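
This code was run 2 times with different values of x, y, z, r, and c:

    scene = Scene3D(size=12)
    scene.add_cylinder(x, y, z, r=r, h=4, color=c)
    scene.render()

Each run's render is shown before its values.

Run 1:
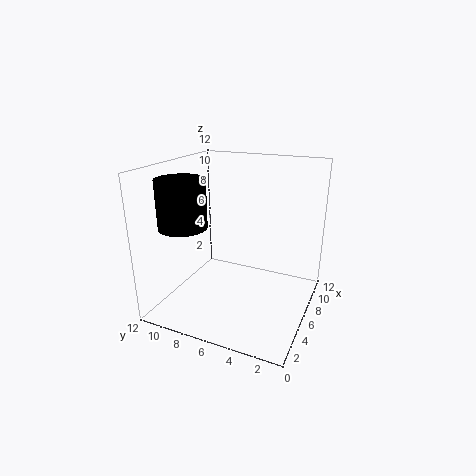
x = 4; y = 10; z = 7; r = 2; c = 'black'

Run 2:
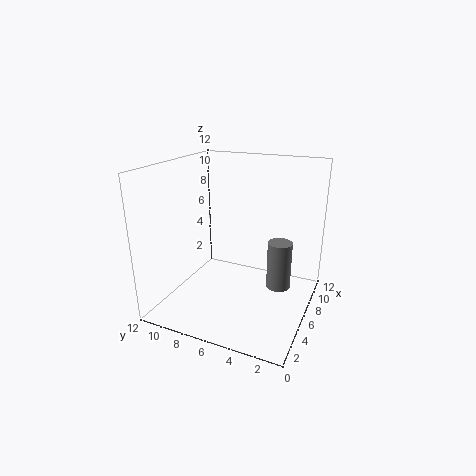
x = 6.5; y = 2.5; z = 2; r = 1; c = 'gray'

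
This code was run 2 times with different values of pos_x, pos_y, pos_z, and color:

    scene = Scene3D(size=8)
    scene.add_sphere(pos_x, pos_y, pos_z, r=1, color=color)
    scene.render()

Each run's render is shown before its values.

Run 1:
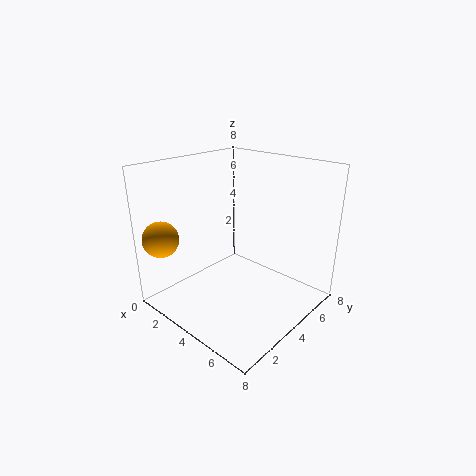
pos_x = 1; pos_y = 1; pos_z = 4; color = 'orange'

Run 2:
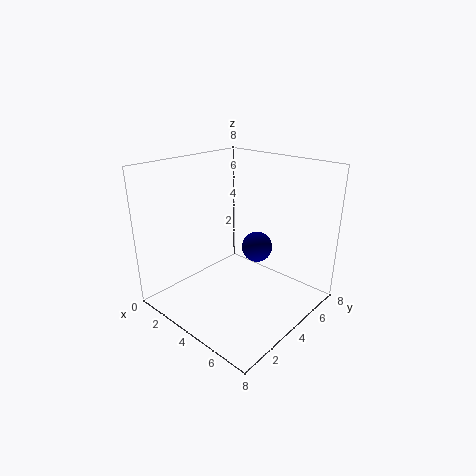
pos_x = 3; pos_y = 7; pos_z = 2; color = 'navy'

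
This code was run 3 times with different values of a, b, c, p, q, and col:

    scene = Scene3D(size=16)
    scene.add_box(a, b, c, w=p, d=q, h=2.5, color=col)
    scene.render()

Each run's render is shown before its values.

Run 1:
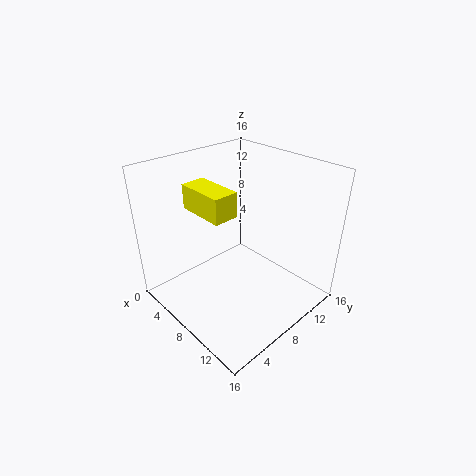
a = 5.5, b = 3, c = 12.5, p = 5, q = 2.5, col = 'yellow'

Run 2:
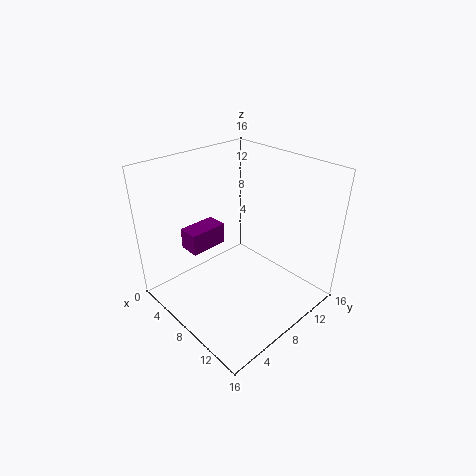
a = 2, b = 4.5, c = 5.5, p = 2.5, q = 4.5, col = 'purple'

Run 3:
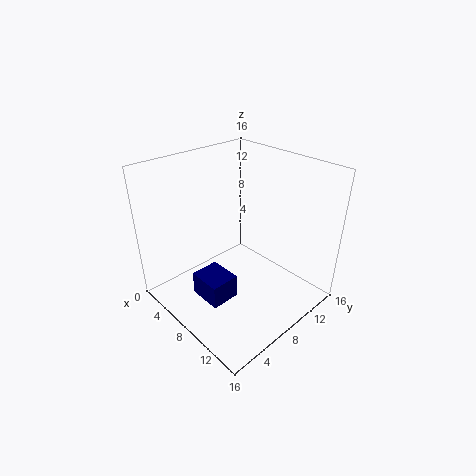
a = 7.5, b = 2, c = 3.5, p = 3.5, q = 3, col = 'navy'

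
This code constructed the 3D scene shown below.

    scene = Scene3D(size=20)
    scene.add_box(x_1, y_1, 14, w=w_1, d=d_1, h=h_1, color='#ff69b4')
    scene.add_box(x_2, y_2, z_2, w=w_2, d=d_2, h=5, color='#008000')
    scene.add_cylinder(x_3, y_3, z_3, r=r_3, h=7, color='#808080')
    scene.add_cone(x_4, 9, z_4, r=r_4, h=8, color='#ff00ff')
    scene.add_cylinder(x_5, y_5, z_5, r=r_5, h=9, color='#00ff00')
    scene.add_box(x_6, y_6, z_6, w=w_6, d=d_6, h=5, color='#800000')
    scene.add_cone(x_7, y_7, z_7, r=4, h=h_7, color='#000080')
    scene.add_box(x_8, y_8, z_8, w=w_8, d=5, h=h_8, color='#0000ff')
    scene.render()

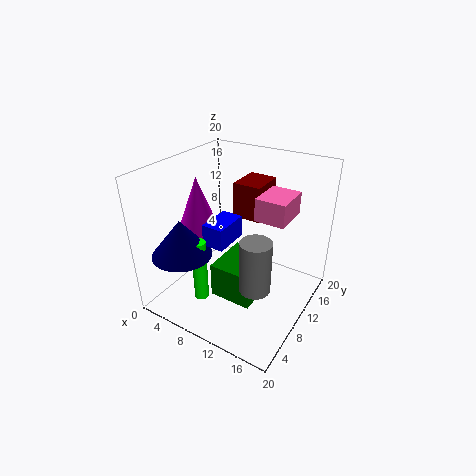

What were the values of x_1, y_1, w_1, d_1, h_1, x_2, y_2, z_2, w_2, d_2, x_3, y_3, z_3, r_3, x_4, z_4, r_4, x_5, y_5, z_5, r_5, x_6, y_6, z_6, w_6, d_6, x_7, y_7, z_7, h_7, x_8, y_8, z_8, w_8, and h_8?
x_1 = 13, y_1 = 9, w_1 = 4, d_1 = 5, h_1 = 3, x_2 = 8, y_2 = 6, z_2 = 2, w_2 = 6, d_2 = 7, x_3 = 15, y_3 = 6, z_3 = 6, r_3 = 2, x_4 = 4, z_4 = 10, r_4 = 3, x_5 = 7, y_5 = 5, z_5 = 2, r_5 = 1, x_6 = 8, y_6 = 12, z_6 = 12, w_6 = 4, d_6 = 5, x_7 = 5, y_7 = 4, z_7 = 9, h_7 = 5, x_8 = 7, y_8 = 6, z_8 = 10, w_8 = 3, h_8 = 3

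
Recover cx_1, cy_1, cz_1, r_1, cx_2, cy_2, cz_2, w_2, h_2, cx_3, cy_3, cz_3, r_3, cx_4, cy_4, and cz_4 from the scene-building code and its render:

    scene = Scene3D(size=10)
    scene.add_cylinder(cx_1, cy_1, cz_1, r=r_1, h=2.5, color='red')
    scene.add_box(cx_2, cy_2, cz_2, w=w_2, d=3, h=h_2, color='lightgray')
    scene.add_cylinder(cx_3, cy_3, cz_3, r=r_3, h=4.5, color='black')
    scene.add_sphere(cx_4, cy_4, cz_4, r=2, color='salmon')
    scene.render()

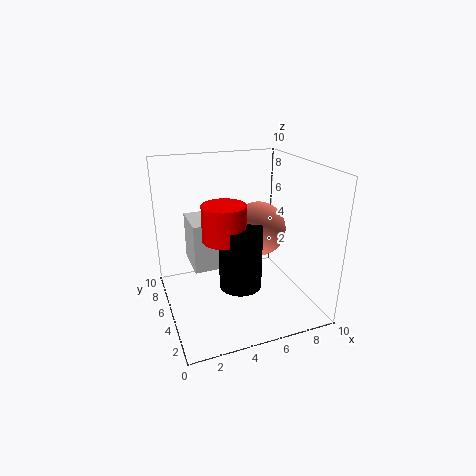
cx_1 = 4
cy_1 = 5
cz_1 = 5
r_1 = 1.5
cx_2 = 2
cy_2 = 5.5
cz_2 = 2.5
w_2 = 2.5
h_2 = 3.5
cx_3 = 5
cy_3 = 4.5
cz_3 = 1.5
r_3 = 1.5
cx_4 = 7
cy_4 = 6
cz_4 = 5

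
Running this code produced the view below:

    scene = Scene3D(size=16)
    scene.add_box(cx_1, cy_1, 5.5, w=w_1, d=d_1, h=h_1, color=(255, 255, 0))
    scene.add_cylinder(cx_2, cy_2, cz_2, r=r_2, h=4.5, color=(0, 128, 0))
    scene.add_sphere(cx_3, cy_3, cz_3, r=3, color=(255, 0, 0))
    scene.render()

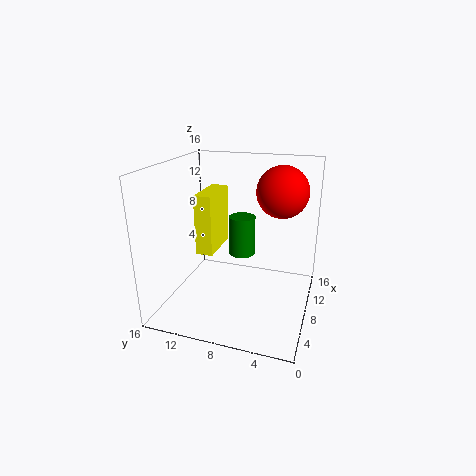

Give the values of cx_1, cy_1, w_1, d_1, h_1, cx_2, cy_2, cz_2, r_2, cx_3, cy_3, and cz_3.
cx_1 = 7.5; cy_1 = 11; w_1 = 5.5; d_1 = 2; h_1 = 7; cx_2 = 9.5; cy_2 = 8; cz_2 = 5.5; r_2 = 1.5; cx_3 = 12; cy_3 = 4; cz_3 = 12.5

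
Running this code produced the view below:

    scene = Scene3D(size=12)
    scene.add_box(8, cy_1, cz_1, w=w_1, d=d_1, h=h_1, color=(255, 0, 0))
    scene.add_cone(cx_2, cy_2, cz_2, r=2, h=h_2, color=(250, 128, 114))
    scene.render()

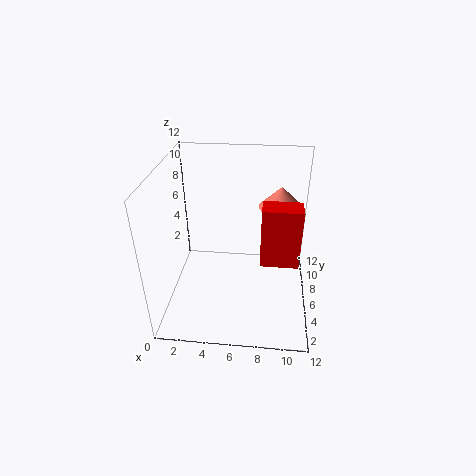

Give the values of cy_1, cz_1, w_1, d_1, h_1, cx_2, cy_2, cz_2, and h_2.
cy_1 = 0.5
cz_1 = 7.5
w_1 = 2.5
d_1 = 1.5
h_1 = 4
cx_2 = 9.5
cy_2 = 10
cz_2 = 7
h_2 = 2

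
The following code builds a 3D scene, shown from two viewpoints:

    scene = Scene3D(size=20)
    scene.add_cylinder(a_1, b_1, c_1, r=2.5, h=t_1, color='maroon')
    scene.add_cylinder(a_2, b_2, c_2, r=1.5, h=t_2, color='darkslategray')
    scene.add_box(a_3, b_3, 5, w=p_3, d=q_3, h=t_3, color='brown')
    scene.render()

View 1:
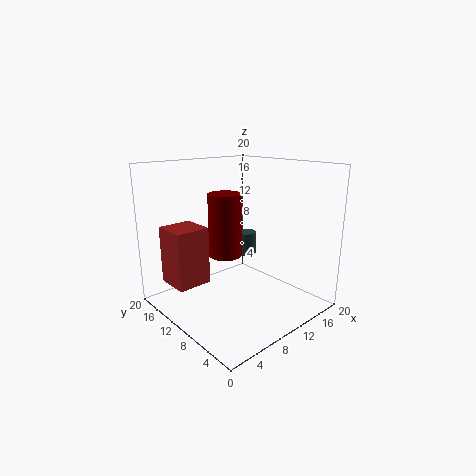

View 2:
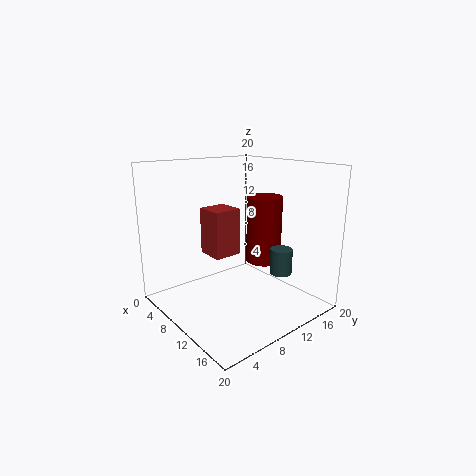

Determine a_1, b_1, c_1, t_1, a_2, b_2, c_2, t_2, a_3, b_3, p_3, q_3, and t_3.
a_1 = 11; b_1 = 14; c_1 = 6; t_1 = 9.5; a_2 = 15; b_2 = 13.5; c_2 = 5.5; t_2 = 3.5; a_3 = 0.5; b_3 = 10; p_3 = 4.5; q_3 = 4.5; t_3 = 7.5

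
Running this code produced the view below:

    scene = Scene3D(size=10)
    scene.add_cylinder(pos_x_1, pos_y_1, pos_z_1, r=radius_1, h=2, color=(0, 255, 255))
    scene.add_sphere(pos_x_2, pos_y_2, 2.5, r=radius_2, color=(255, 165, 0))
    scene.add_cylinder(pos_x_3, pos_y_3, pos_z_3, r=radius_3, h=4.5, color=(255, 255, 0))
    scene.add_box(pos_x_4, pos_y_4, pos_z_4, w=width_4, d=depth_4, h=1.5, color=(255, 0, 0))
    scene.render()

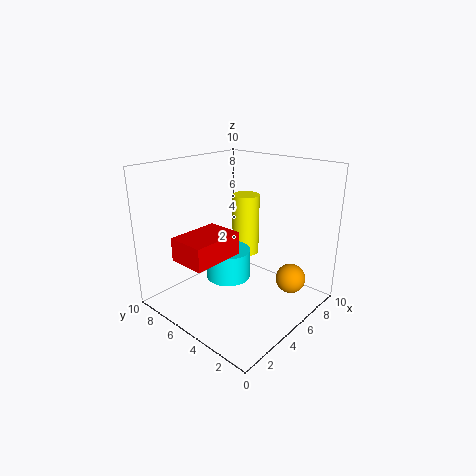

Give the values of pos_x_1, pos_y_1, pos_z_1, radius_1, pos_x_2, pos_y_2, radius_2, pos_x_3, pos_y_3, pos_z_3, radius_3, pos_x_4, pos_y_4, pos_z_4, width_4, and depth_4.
pos_x_1 = 4; pos_y_1 = 5; pos_z_1 = 2.5; radius_1 = 1.5; pos_x_2 = 6.5; pos_y_2 = 1.5; radius_2 = 1; pos_x_3 = 7; pos_y_3 = 6; pos_z_3 = 3; radius_3 = 1; pos_x_4 = 0.5; pos_y_4 = 4; pos_z_4 = 4.5; width_4 = 3.5; depth_4 = 2.5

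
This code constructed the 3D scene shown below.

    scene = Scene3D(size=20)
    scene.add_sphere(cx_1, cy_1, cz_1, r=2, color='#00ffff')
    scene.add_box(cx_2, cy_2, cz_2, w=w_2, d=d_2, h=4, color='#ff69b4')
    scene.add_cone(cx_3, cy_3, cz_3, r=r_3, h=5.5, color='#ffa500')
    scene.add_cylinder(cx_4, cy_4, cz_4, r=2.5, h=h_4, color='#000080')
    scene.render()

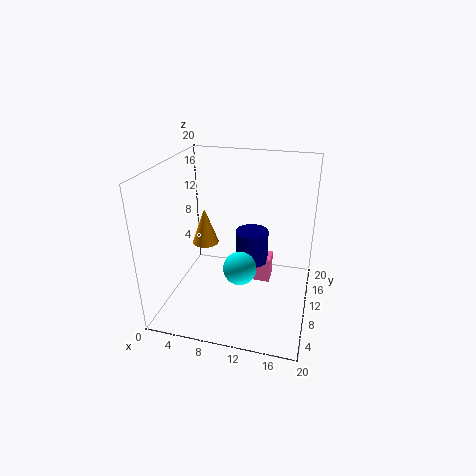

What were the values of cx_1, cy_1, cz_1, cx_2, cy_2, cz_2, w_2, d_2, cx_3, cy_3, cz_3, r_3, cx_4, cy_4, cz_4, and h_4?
cx_1 = 12
cy_1 = 3.5
cz_1 = 9.5
cx_2 = 10.5
cy_2 = 14
cz_2 = 0.5
w_2 = 3.5
d_2 = 3
cx_3 = 4
cy_3 = 13
cz_3 = 7
r_3 = 2
cx_4 = 11
cy_4 = 14.5
cz_4 = 4
h_4 = 5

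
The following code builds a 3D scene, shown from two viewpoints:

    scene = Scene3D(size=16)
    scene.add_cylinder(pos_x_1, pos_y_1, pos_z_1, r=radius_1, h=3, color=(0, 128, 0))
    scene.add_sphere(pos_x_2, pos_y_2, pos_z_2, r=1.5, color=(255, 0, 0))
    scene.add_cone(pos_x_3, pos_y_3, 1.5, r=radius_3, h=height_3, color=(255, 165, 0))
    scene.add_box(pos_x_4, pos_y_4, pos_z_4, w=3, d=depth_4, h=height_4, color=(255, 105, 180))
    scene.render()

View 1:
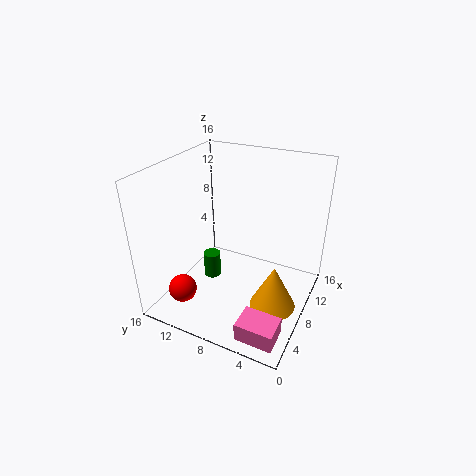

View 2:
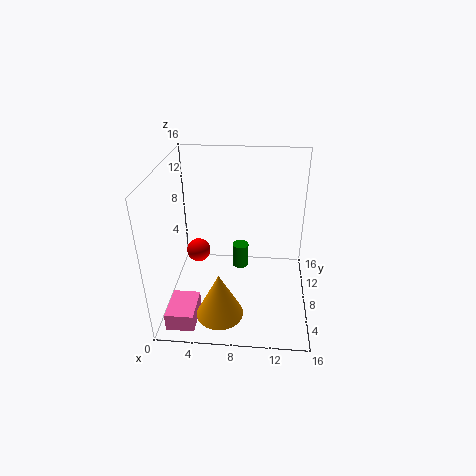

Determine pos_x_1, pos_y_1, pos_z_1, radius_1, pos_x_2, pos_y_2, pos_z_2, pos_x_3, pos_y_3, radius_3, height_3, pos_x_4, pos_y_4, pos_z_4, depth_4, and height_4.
pos_x_1 = 8; pos_y_1 = 11.5; pos_z_1 = 2; radius_1 = 1; pos_x_2 = 2.5; pos_y_2 = 12; pos_z_2 = 3.5; pos_x_3 = 6.5; pos_y_3 = 3; radius_3 = 2.5; height_3 = 5; pos_x_4 = 1; pos_y_4 = 1; pos_z_4 = 0.5; depth_4 = 4; height_4 = 2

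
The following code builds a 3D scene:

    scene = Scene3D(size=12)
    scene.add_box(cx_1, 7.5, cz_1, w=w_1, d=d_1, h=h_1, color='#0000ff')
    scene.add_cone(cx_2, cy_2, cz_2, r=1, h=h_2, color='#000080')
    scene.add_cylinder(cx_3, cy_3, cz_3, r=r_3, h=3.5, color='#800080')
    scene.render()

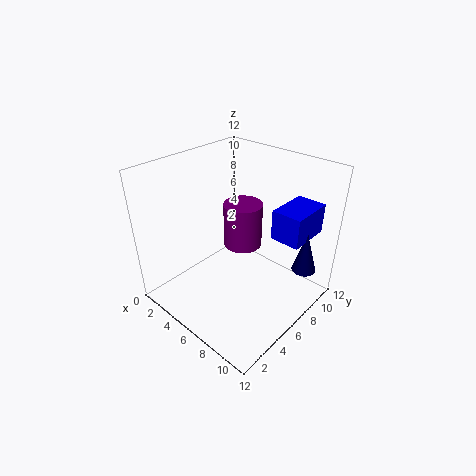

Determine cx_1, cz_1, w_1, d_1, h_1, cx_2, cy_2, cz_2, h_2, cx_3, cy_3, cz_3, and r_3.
cx_1 = 8.25; cz_1 = 6.25; w_1 = 2.5; d_1 = 3.75; h_1 = 2.5; cx_2 = 10.75; cy_2 = 9; cz_2 = 3.5; h_2 = 3.5; cx_3 = 6.75; cy_3 = 5.75; cz_3 = 6; r_3 = 1.5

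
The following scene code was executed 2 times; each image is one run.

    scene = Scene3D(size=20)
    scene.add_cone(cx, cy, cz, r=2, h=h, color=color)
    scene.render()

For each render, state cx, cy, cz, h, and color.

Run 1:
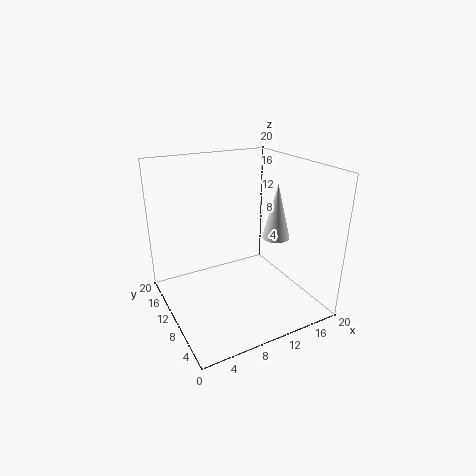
cx = 16
cy = 9.5
cz = 9
h = 8
color = 'lightgray'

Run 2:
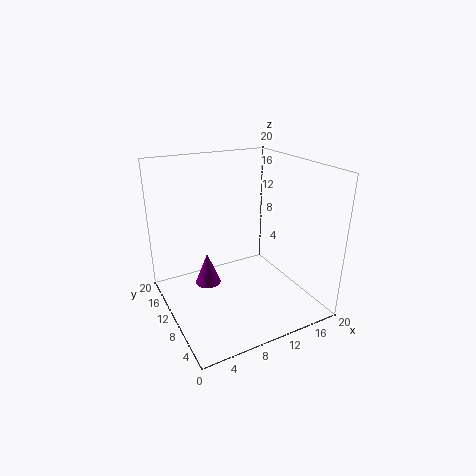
cx = 7.5
cy = 15.5
cz = 0.5
h = 5
color = 'purple'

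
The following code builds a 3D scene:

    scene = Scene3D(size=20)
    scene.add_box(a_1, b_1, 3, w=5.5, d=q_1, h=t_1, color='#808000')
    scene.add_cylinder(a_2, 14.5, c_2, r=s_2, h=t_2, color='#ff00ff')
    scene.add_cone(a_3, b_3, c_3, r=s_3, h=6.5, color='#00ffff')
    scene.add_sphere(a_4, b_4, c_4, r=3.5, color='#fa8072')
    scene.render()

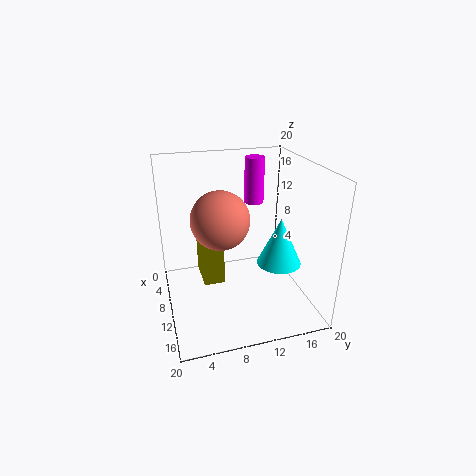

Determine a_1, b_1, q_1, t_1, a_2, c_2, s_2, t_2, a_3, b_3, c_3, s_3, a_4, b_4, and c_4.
a_1 = 4.5; b_1 = 5; q_1 = 3; t_1 = 8.5; a_2 = 3.5; c_2 = 12.5; s_2 = 1.5; t_2 = 7; a_3 = 13; b_3 = 15; c_3 = 7; s_3 = 3; a_4 = 14.5; b_4 = 6.5; c_4 = 15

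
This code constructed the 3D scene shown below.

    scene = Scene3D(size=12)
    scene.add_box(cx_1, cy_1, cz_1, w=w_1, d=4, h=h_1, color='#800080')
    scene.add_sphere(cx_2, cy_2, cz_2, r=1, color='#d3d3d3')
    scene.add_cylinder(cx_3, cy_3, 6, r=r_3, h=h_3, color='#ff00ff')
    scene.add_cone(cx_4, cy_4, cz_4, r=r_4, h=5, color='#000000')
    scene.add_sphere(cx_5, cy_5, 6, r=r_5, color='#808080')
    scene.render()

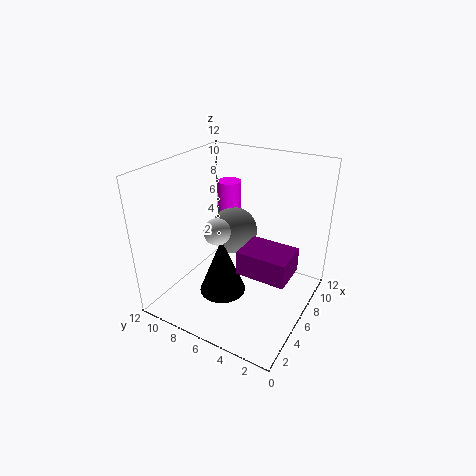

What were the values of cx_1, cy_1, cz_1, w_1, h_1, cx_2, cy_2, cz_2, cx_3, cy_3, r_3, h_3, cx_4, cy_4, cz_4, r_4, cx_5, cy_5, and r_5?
cx_1 = 4; cy_1 = 1; cz_1 = 4; w_1 = 3; h_1 = 2; cx_2 = 3; cy_2 = 6; cz_2 = 8; cx_3 = 8; cy_3 = 8; r_3 = 1; h_3 = 4; cx_4 = 5; cy_4 = 7; cz_4 = 1; r_4 = 2; cx_5 = 7; cy_5 = 7; r_5 = 2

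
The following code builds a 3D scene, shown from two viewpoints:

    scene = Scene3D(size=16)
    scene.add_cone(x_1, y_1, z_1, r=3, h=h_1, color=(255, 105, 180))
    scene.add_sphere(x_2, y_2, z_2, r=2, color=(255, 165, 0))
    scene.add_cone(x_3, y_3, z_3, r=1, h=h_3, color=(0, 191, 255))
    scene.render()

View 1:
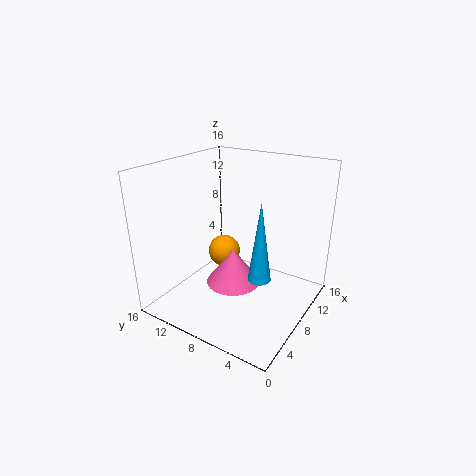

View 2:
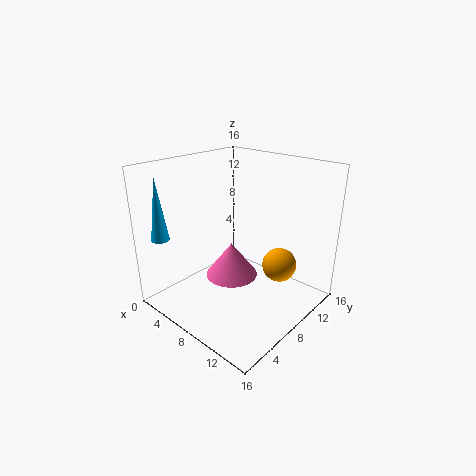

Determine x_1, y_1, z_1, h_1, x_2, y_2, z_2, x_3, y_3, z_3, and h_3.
x_1 = 7; y_1 = 8; z_1 = 3; h_1 = 4; x_2 = 11; y_2 = 12; z_2 = 4; x_3 = 2; y_3 = 2; z_3 = 8; h_3 = 7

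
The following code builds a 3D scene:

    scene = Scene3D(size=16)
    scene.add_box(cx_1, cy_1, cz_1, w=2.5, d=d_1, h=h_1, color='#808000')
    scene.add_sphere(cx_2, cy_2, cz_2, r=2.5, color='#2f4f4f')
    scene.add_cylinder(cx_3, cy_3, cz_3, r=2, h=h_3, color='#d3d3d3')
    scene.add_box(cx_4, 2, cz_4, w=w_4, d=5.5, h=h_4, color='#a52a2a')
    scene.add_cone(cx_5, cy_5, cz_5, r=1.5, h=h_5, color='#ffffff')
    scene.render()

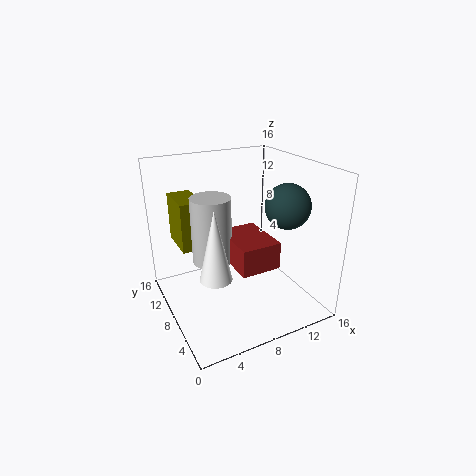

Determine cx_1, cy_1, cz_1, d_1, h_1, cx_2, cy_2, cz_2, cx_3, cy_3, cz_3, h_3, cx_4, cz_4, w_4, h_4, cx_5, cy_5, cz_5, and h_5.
cx_1 = 1.75; cy_1 = 8.25; cz_1 = 7.5; d_1 = 4.5; h_1 = 5.25; cx_2 = 13; cy_2 = 6; cz_2 = 11.5; cx_3 = 4.25; cy_3 = 6.5; cz_3 = 7; h_3 = 6.75; cx_4 = 5.5; cz_4 = 7; w_4 = 4; h_4 = 2.75; cx_5 = 3; cy_5 = 2.75; cz_5 = 7.25; h_5 = 6.75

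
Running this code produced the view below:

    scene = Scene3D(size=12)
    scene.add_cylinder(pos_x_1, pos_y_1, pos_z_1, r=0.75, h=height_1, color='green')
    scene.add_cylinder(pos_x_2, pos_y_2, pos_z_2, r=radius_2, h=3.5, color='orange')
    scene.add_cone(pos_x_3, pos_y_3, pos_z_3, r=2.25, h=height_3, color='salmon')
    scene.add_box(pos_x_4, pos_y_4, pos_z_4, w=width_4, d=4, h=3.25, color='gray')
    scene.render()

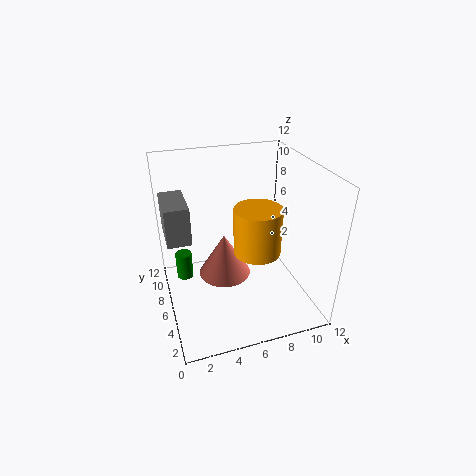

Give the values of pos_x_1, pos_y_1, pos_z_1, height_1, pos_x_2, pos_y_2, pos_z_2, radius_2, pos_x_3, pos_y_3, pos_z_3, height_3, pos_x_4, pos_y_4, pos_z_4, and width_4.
pos_x_1 = 1.75, pos_y_1 = 9.25, pos_z_1 = 0.75, height_1 = 2.5, pos_x_2 = 6.5, pos_y_2 = 3, pos_z_2 = 6.5, radius_2 = 1.75, pos_x_3 = 5, pos_y_3 = 6.75, pos_z_3 = 2.25, height_3 = 3.75, pos_x_4 = 0.25, pos_y_4 = 6.5, pos_z_4 = 5.75, width_4 = 2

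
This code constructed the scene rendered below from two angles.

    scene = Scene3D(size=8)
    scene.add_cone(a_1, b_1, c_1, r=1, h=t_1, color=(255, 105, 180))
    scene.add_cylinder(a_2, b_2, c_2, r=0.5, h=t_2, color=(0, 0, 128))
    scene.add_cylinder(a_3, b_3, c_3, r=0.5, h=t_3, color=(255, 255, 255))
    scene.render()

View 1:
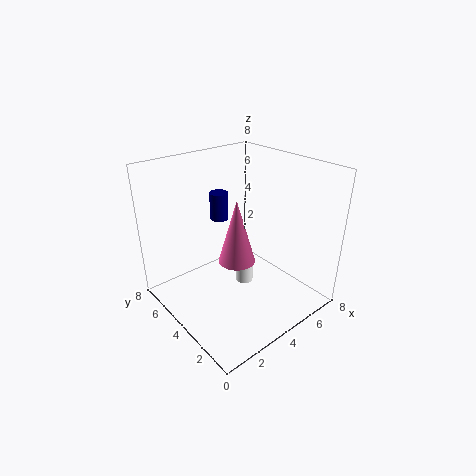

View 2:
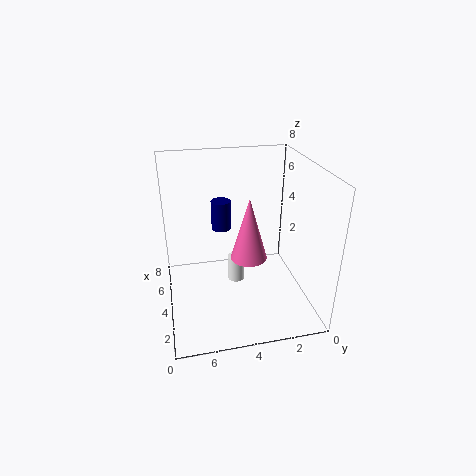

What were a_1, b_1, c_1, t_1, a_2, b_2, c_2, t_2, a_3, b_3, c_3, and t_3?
a_1 = 3.5; b_1 = 3.5; c_1 = 3; t_1 = 3.5; a_2 = 3.5; b_2 = 5; c_2 = 5; t_2 = 1.5; a_3 = 4.5; b_3 = 4; c_3 = 1; t_3 = 1.5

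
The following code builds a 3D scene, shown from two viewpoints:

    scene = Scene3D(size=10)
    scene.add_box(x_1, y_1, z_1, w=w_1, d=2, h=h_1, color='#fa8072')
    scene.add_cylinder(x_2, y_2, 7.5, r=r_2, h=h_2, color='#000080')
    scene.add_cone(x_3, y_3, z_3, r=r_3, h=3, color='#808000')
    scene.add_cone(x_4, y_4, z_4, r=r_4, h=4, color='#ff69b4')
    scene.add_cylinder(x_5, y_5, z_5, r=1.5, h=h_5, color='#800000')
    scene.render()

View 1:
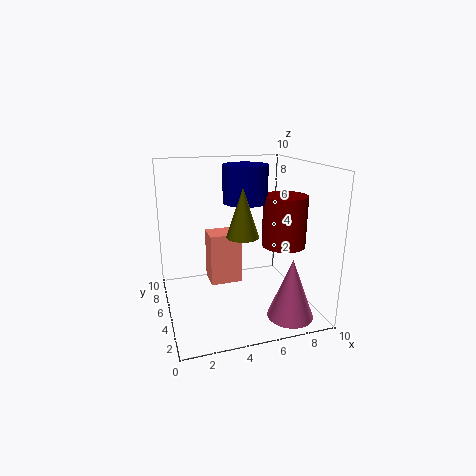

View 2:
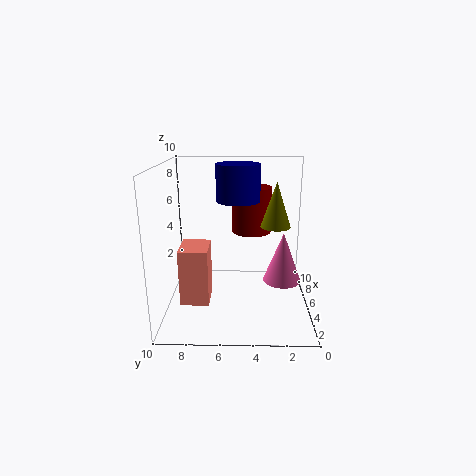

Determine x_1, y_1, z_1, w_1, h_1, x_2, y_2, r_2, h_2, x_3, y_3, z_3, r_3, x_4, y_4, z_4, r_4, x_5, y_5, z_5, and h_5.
x_1 = 3.5, y_1 = 7, z_1 = 0.5, w_1 = 2.5, h_1 = 4, x_2 = 5.5, y_2 = 5, r_2 = 1.5, h_2 = 2.5, x_3 = 4.5, y_3 = 2.5, z_3 = 6, r_3 = 1, x_4 = 7.5, y_4 = 1.5, z_4 = 0.5, r_4 = 1.5, x_5 = 8, y_5 = 4, z_5 = 4.5, h_5 = 3.5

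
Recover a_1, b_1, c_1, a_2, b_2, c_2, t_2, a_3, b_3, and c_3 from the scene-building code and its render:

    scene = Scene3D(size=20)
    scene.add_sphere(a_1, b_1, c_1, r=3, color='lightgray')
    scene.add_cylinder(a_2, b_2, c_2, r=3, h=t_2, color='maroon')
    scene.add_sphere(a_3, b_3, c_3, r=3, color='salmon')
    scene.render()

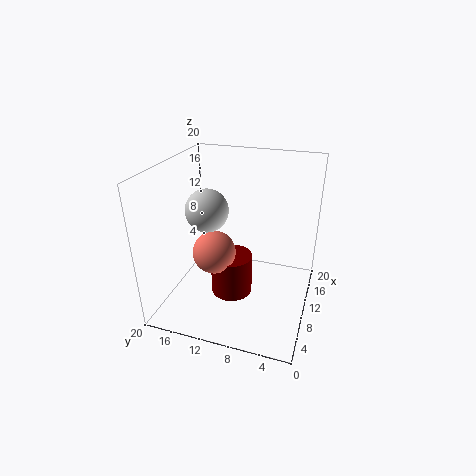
a_1 = 10
b_1 = 14.5
c_1 = 13.5
a_2 = 10
b_2 = 11
c_2 = 1
t_2 = 6
a_3 = 8.5
b_3 = 13
c_3 = 8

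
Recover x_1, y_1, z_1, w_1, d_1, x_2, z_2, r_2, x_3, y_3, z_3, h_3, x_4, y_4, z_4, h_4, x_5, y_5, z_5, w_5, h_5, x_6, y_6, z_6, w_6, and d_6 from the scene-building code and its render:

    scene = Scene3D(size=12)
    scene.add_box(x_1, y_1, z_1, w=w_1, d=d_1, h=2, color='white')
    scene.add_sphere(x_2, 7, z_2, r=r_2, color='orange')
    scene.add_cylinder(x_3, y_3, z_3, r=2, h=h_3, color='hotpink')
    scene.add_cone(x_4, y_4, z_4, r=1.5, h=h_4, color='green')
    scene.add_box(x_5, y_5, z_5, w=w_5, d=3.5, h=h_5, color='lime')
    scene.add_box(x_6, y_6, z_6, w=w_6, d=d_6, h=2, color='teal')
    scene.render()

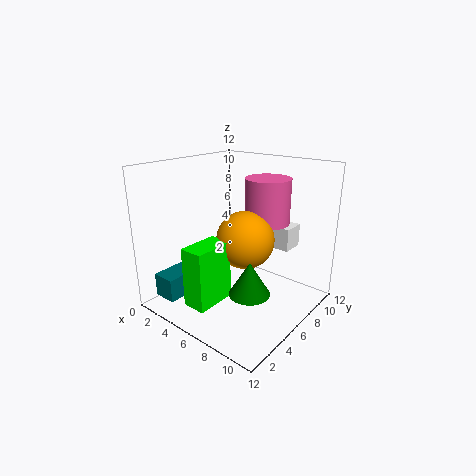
x_1 = 5.5, y_1 = 9, z_1 = 4.5, w_1 = 3.5, d_1 = 2, x_2 = 6, z_2 = 5.5, r_2 = 2.5, x_3 = 6.5, y_3 = 9.5, z_3 = 6.5, h_3 = 4, x_4 = 9.5, y_4 = 3, z_4 = 3.5, h_4 = 2.5, x_5 = 4, y_5 = 1.5, z_5 = 1, w_5 = 2, h_5 = 5, x_6 = 1, y_6 = 1, z_6 = 1, w_6 = 2, d_6 = 3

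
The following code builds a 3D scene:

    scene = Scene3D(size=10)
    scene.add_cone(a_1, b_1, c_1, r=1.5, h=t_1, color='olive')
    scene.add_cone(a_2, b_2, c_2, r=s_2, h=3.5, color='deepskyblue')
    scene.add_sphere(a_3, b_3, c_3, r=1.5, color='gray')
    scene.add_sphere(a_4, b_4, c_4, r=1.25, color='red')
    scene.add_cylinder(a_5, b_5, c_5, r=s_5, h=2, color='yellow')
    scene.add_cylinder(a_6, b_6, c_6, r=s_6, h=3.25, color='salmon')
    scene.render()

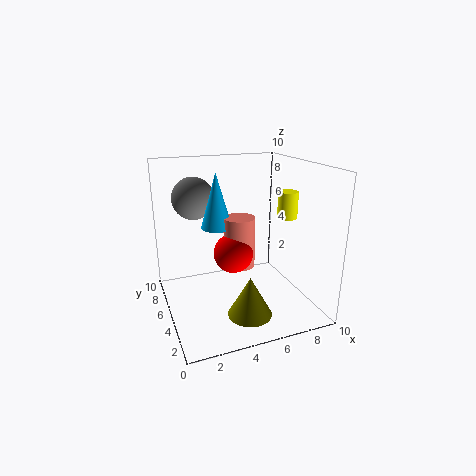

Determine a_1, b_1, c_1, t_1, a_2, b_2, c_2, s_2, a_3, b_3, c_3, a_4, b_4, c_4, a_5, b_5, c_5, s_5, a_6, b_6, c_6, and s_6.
a_1 = 5
b_1 = 2.75
c_1 = 0.25
t_1 = 2.75
a_2 = 3.25
b_2 = 4.25
c_2 = 6.25
s_2 = 1
a_3 = 2.5
b_3 = 7.25
c_3 = 7.5
a_4 = 4
b_4 = 3.25
c_4 = 4.75
a_5 = 9.25
b_5 = 5.75
c_5 = 5.75
s_5 = 0.75
a_6 = 4.5
b_6 = 3.5
c_6 = 3.75
s_6 = 1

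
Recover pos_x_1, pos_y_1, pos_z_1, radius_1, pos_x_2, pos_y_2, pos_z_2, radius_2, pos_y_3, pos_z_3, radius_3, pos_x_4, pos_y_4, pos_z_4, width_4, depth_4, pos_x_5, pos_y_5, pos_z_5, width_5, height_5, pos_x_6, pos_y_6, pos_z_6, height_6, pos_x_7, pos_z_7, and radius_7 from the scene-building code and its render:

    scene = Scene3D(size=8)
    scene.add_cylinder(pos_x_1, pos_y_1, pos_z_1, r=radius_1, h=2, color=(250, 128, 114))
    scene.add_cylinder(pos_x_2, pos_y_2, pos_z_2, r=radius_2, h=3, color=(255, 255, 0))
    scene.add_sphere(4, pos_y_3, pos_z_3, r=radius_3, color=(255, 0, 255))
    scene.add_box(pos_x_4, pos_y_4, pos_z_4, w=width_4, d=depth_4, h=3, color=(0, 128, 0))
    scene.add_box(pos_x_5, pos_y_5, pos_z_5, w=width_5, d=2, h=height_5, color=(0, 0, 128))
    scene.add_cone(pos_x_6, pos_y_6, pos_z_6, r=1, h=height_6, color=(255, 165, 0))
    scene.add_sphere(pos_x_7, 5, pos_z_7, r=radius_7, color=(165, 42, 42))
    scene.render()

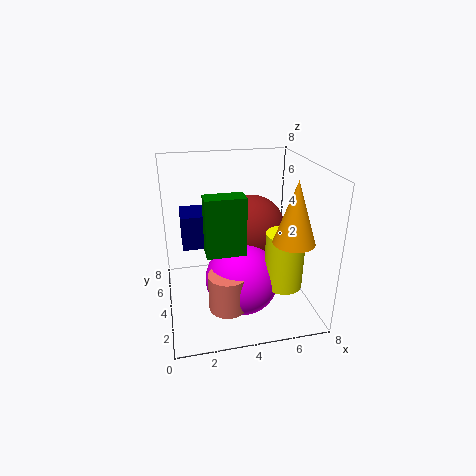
pos_x_1 = 3
pos_y_1 = 2
pos_z_1 = 1
radius_1 = 1
pos_x_2 = 6
pos_y_2 = 2
pos_z_2 = 2
radius_2 = 1
pos_y_3 = 3
pos_z_3 = 2
radius_3 = 2
pos_x_4 = 2
pos_y_4 = 2
pos_z_4 = 4
width_4 = 2
depth_4 = 1
pos_x_5 = 1
pos_y_5 = 5
pos_z_5 = 3
width_5 = 2
height_5 = 2
pos_x_6 = 6
pos_y_6 = 1
pos_z_6 = 5
height_6 = 3
pos_x_7 = 5
pos_z_7 = 4
radius_7 = 2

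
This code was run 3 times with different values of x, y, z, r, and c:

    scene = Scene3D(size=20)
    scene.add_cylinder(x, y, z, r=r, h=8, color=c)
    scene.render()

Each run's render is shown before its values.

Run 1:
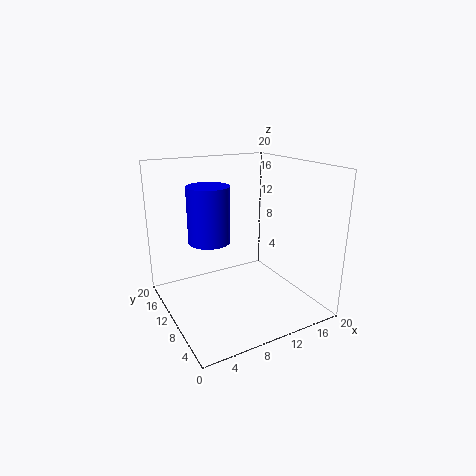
x = 7; y = 13; z = 9; r = 3; c = 'blue'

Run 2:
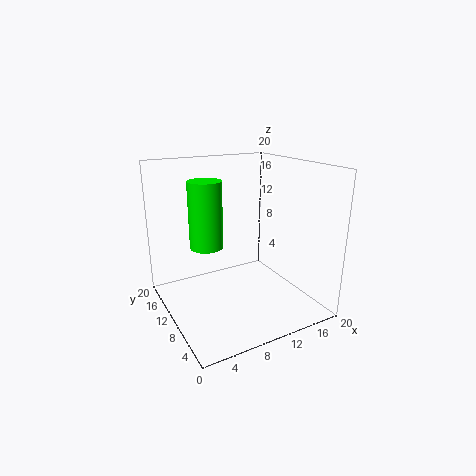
x = 4; y = 7; z = 11; r = 2; c = 'lime'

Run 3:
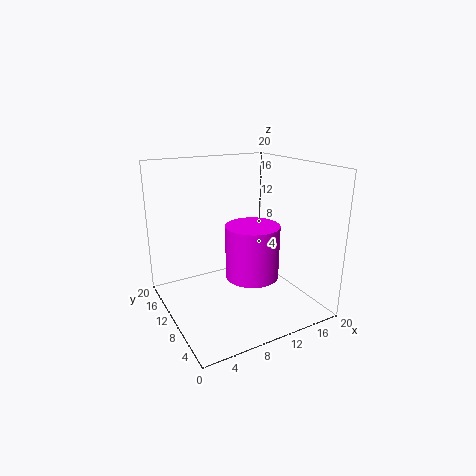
x = 13; y = 11; z = 3; r = 4; c = 'magenta'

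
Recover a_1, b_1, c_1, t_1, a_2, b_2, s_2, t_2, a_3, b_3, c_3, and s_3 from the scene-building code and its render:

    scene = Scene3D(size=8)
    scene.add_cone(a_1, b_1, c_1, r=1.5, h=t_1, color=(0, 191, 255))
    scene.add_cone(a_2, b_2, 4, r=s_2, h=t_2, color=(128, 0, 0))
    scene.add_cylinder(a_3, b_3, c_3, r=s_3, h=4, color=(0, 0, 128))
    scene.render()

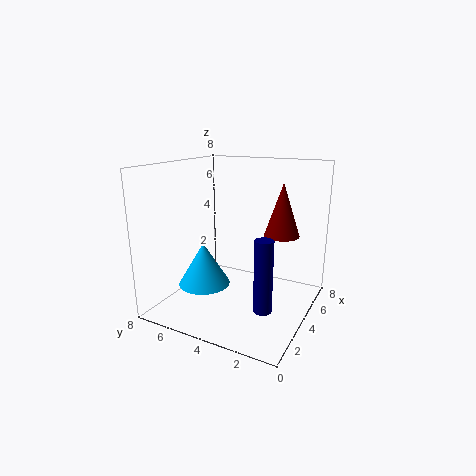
a_1 = 3.5; b_1 = 6; c_1 = 1; t_1 = 2.5; a_2 = 5.5; b_2 = 2; s_2 = 1; t_2 = 3; a_3 = 3; b_3 = 2; c_3 = 0.5; s_3 = 0.5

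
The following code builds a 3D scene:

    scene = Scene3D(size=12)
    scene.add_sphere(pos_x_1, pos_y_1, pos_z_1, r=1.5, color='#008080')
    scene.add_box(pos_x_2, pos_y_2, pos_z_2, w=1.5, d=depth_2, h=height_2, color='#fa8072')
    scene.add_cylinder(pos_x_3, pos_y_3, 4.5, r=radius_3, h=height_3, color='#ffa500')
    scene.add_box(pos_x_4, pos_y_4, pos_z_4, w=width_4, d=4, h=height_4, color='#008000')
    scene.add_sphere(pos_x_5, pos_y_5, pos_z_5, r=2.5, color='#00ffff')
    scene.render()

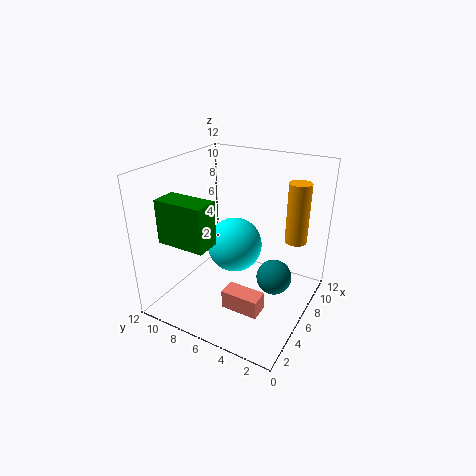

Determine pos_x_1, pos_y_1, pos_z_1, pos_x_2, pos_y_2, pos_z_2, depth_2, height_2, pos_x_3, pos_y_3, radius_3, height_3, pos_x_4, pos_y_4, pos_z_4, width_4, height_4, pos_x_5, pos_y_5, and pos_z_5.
pos_x_1 = 7; pos_y_1 = 3; pos_z_1 = 2.5; pos_x_2 = 2.5; pos_y_2 = 2.5; pos_z_2 = 1.5; depth_2 = 3; height_2 = 1.5; pos_x_3 = 10.5; pos_y_3 = 2.5; radius_3 = 1; height_3 = 5.5; pos_x_4 = 1.5; pos_y_4 = 6.5; pos_z_4 = 6.5; width_4 = 2; height_4 = 3.5; pos_x_5 = 8; pos_y_5 = 7.5; pos_z_5 = 4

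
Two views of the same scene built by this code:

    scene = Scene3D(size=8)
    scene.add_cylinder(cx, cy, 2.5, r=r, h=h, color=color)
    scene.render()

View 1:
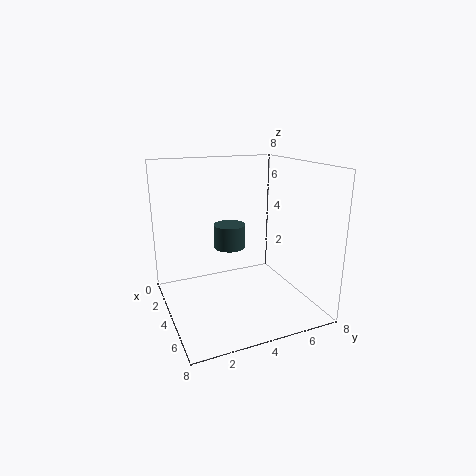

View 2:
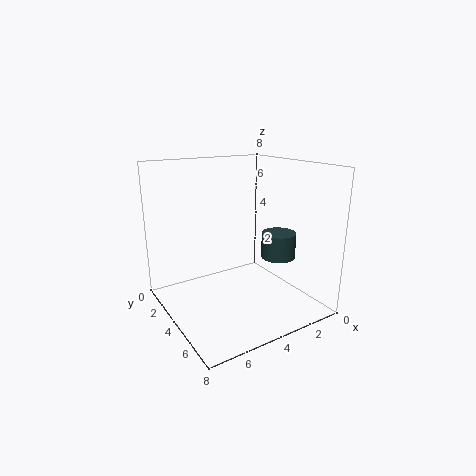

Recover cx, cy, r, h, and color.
cx = 1.5
cy = 4.5
r = 1
h = 1.5
color = 'darkslategray'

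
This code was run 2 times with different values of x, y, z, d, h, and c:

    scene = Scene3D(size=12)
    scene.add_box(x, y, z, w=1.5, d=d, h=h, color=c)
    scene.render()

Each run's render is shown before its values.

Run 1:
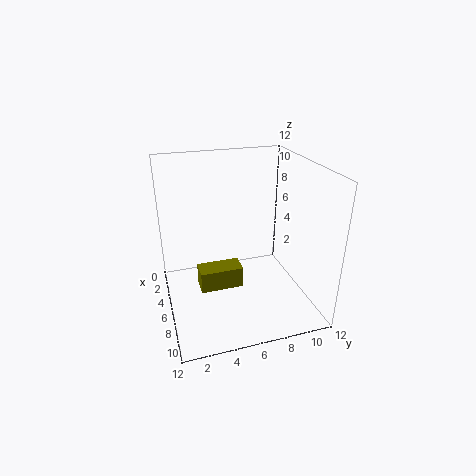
x = 9; y = 2; z = 4.5; d = 3; h = 1.5; c = 'olive'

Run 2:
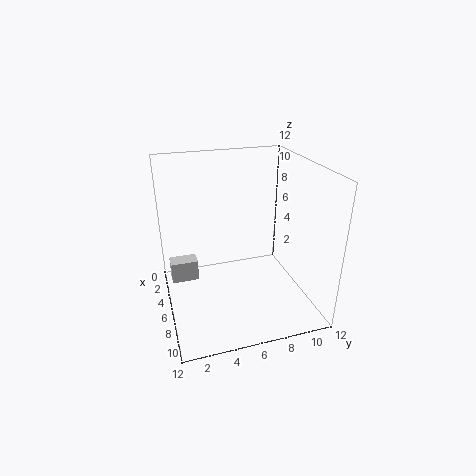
x = 1.5; y = 0.5; z = 0.5; d = 2.5; h = 2; c = 'lightgray'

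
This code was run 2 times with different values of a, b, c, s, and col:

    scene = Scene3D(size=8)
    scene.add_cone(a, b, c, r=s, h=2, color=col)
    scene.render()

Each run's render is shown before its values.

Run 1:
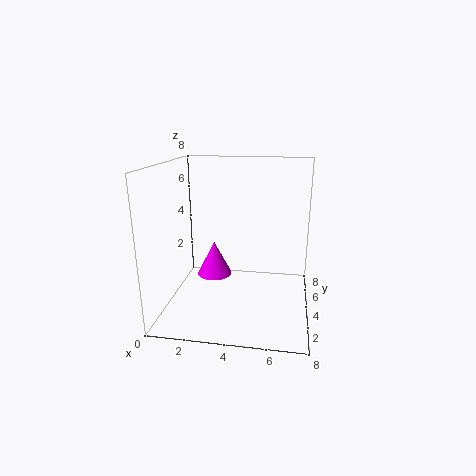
a = 2.5
b = 4.5
c = 1.5
s = 1
col = 'magenta'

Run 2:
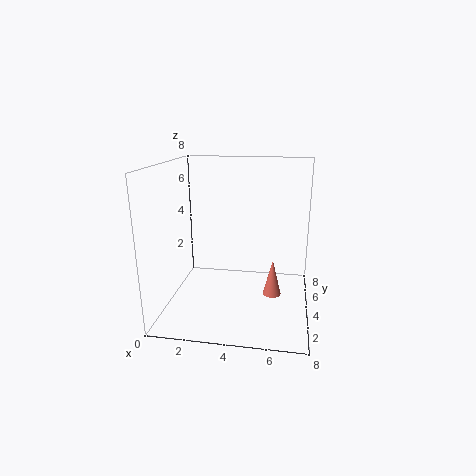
a = 6
b = 3.5
c = 1
s = 0.5
col = 'salmon'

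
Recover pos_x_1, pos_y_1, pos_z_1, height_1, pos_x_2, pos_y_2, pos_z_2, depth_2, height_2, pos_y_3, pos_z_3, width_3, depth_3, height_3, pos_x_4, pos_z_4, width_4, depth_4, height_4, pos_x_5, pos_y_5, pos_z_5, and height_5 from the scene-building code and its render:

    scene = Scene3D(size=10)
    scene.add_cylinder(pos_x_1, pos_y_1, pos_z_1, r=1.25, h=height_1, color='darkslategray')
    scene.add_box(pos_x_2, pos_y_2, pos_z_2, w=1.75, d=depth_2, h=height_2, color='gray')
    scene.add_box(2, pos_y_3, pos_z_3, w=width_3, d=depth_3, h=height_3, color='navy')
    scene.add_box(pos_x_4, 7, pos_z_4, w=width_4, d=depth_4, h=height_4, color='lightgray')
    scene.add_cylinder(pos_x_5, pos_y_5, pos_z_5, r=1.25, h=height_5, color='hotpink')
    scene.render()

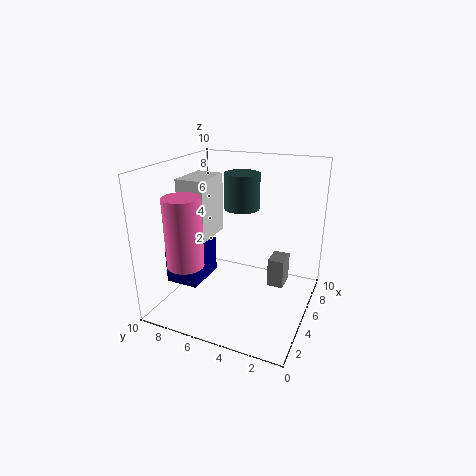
pos_x_1 = 6.25; pos_y_1 = 5.25; pos_z_1 = 6.75; height_1 = 2.5; pos_x_2 = 7.25; pos_y_2 = 2.25; pos_z_2 = 0.25; depth_2 = 1.25; height_2 = 2.25; pos_y_3 = 6.75; pos_z_3 = 2.25; width_3 = 3; depth_3 = 2.25; height_3 = 2.5; pos_x_4 = 3.75; pos_z_4 = 4.75; width_4 = 3; depth_4 = 2; height_4 = 4.25; pos_x_5 = 2.5; pos_y_5 = 7.75; pos_z_5 = 3.5; height_5 = 4.75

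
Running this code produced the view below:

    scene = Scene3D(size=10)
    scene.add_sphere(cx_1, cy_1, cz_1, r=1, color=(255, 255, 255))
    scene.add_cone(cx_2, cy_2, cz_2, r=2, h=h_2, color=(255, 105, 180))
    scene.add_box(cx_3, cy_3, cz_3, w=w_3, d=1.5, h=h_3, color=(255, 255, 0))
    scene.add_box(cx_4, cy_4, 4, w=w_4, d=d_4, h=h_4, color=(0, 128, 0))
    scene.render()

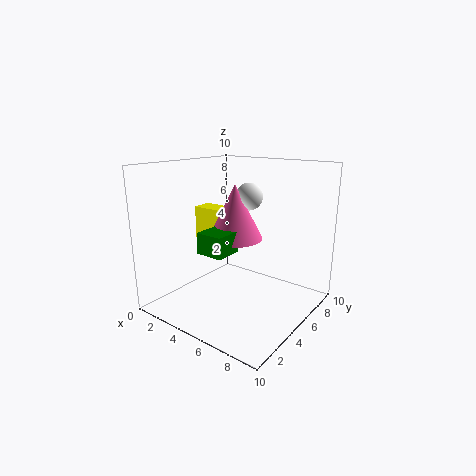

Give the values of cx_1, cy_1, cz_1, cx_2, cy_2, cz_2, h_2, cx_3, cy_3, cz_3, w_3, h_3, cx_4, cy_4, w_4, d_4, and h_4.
cx_1 = 4.5; cy_1 = 7; cz_1 = 7.5; cx_2 = 4; cy_2 = 6; cz_2 = 4.5; h_2 = 4; cx_3 = 0.5; cy_3 = 5.5; cz_3 = 4; w_3 = 2.5; h_3 = 2.5; cx_4 = 3; cy_4 = 3; w_4 = 2; d_4 = 2; h_4 = 1.5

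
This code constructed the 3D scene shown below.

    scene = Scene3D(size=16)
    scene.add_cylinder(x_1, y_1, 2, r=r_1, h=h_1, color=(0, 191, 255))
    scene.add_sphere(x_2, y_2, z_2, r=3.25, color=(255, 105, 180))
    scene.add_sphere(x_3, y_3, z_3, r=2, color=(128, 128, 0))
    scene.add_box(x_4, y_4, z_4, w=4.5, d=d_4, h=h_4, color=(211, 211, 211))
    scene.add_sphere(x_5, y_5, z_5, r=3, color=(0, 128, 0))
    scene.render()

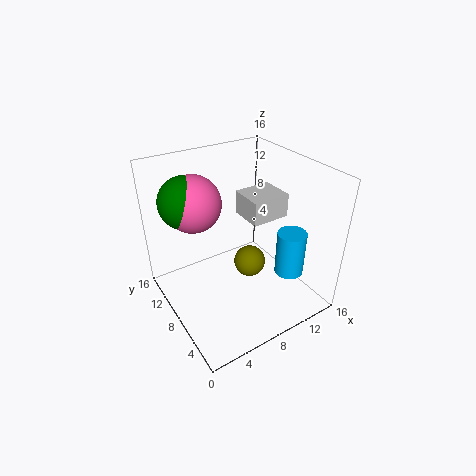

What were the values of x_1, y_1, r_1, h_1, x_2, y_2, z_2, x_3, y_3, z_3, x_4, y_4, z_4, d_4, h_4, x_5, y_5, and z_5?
x_1 = 14.25
y_1 = 6
r_1 = 1.75
h_1 = 5.5
x_2 = 4.75
y_2 = 12.25
z_2 = 11.25
x_3 = 11.25
y_3 = 10.25
z_3 = 2
x_4 = 9.75
y_4 = 7.25
z_4 = 9.25
d_4 = 4
h_4 = 2.75
x_5 = 4
y_5 = 12.5
z_5 = 11.5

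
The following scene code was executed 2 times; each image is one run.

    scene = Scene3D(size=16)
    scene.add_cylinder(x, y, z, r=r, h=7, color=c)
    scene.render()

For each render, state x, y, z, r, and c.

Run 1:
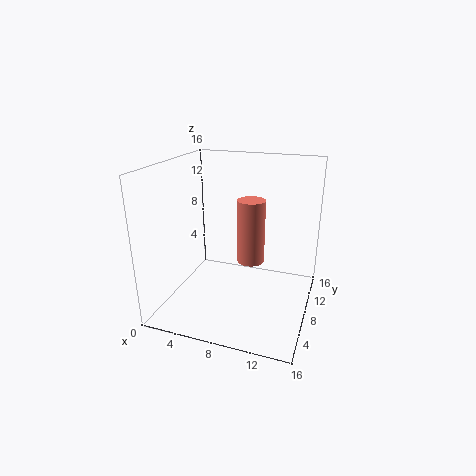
x = 9.5
y = 8
z = 5.5
r = 1.5
c = 'salmon'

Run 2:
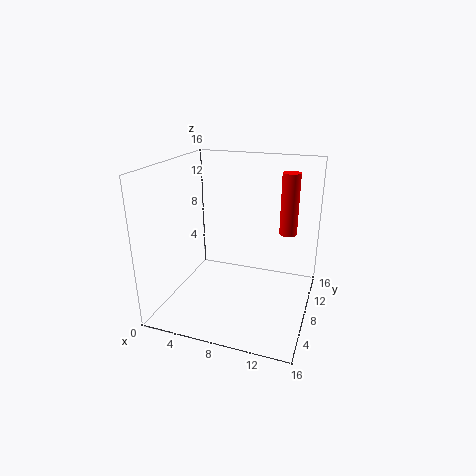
x = 13
y = 11
z = 8
r = 1
c = 'red'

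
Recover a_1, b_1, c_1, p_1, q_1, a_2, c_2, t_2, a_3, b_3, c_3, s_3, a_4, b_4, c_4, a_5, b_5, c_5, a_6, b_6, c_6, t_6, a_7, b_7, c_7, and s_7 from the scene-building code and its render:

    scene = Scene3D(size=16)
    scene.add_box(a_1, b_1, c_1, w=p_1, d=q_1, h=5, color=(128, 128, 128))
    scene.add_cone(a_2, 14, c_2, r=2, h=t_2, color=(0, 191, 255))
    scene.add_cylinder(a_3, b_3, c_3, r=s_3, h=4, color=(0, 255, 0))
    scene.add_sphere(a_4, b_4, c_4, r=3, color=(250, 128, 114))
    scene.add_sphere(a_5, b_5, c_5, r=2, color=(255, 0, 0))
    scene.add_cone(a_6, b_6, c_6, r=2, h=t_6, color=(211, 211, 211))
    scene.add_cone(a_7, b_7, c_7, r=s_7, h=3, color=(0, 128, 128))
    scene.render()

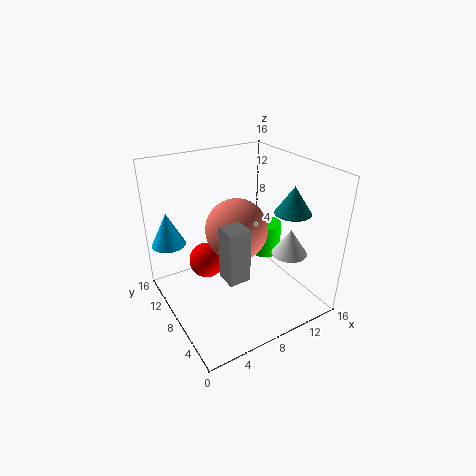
a_1 = 3, b_1 = 1, c_1 = 8, p_1 = 2, q_1 = 2, a_2 = 2, c_2 = 6, t_2 = 4, a_3 = 14, b_3 = 11, c_3 = 3, s_3 = 2, a_4 = 6, b_4 = 5, c_4 = 11, a_5 = 5, b_5 = 10, c_5 = 5, a_6 = 13, b_6 = 5, c_6 = 6, t_6 = 3, a_7 = 13, b_7 = 5, c_7 = 11, s_7 = 2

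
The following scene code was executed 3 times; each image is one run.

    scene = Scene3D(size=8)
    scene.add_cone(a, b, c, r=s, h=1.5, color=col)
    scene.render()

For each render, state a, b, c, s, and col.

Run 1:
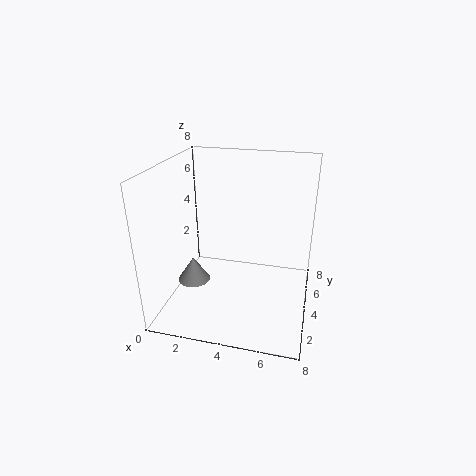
a = 1, b = 4.5, c = 0.5, s = 1, col = 'gray'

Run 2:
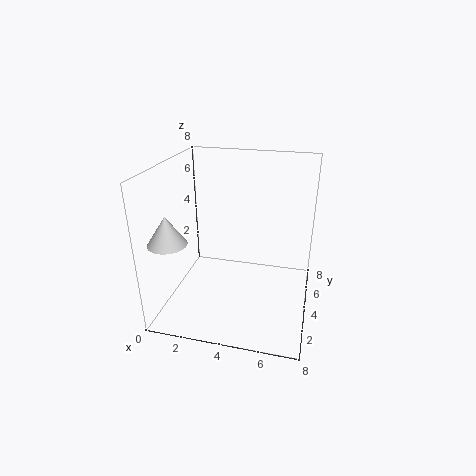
a = 1, b = 1.5, c = 4.5, s = 1, col = 'lightgray'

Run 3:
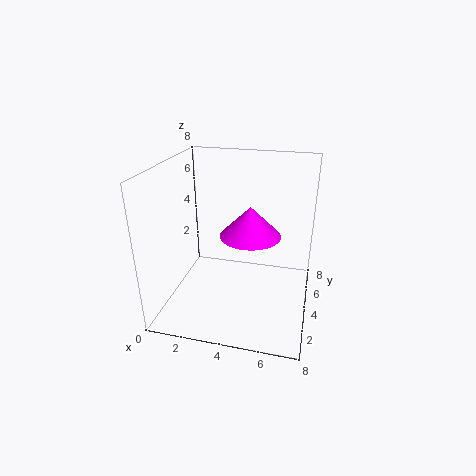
a = 5, b = 2.5, c = 5, s = 1.5, col = 'magenta'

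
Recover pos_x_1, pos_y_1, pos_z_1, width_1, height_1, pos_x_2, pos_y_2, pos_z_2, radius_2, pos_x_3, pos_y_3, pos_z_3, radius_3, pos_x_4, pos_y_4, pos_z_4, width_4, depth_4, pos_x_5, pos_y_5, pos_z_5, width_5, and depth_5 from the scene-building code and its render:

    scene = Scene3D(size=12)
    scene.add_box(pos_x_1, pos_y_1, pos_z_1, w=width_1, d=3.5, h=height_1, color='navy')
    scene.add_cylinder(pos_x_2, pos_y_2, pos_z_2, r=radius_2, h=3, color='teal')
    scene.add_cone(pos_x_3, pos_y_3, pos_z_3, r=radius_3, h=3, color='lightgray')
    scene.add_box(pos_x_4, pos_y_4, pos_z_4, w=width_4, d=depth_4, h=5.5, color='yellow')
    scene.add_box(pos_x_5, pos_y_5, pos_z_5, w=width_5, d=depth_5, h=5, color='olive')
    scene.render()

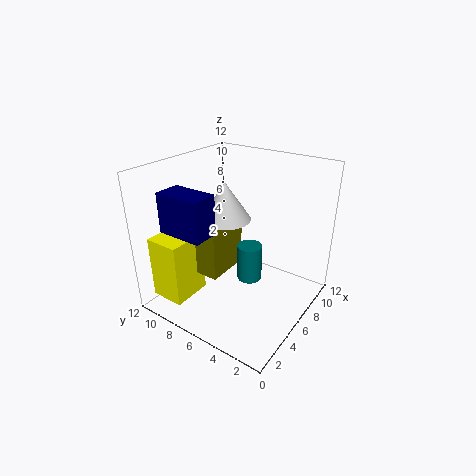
pos_x_1 = 0.5
pos_y_1 = 5.5
pos_z_1 = 8
width_1 = 2
height_1 = 3
pos_x_2 = 5.5
pos_y_2 = 4.5
pos_z_2 = 3
radius_2 = 1
pos_x_3 = 5
pos_y_3 = 6.5
pos_z_3 = 8
radius_3 = 2
pos_x_4 = 1.5
pos_y_4 = 9
pos_z_4 = 0.5
width_4 = 3.5
depth_4 = 3
pos_x_5 = 4
pos_y_5 = 7
pos_z_5 = 2.5
width_5 = 4
depth_5 = 3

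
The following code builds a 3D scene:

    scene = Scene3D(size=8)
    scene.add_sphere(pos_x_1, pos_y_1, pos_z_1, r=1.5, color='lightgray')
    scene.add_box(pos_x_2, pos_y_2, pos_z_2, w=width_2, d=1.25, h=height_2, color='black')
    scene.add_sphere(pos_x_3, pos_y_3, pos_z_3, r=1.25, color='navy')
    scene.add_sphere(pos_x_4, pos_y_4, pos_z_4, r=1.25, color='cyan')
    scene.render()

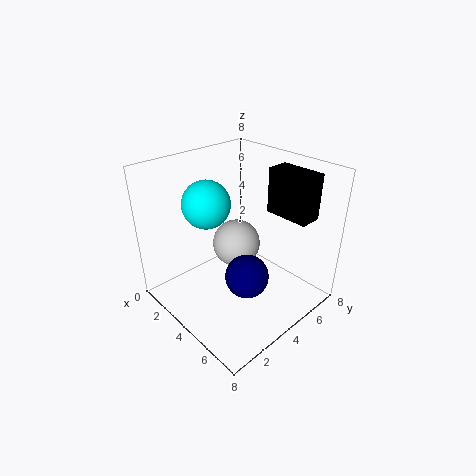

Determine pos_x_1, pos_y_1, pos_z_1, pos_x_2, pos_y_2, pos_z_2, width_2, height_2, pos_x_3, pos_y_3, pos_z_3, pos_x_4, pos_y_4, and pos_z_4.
pos_x_1 = 2.25; pos_y_1 = 5.5; pos_z_1 = 2.25; pos_x_2 = 4.5; pos_y_2 = 5.75; pos_z_2 = 5.25; width_2 = 2.5; height_2 = 2.5; pos_x_3 = 4.75; pos_y_3 = 4; pos_z_3 = 1.75; pos_x_4 = 3.25; pos_y_4 = 2.5; pos_z_4 = 6.25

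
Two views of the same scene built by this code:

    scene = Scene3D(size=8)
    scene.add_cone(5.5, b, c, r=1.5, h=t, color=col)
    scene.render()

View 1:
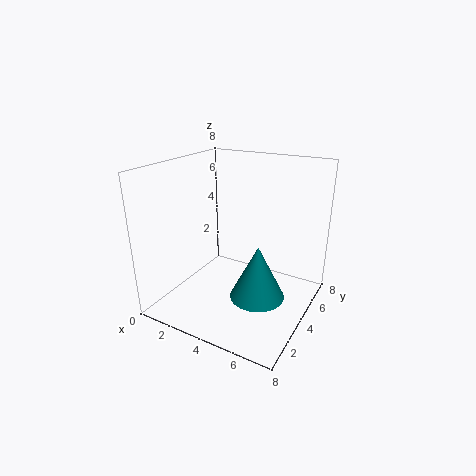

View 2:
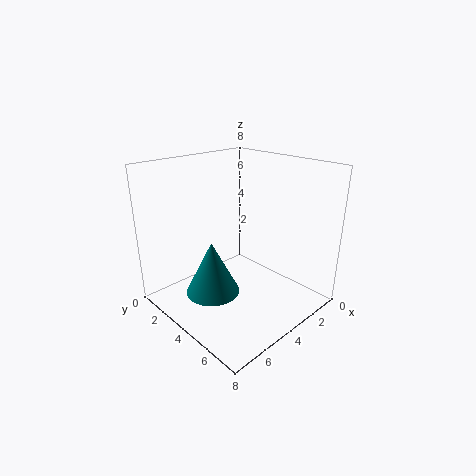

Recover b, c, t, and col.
b = 3.5, c = 1, t = 3, col = 'teal'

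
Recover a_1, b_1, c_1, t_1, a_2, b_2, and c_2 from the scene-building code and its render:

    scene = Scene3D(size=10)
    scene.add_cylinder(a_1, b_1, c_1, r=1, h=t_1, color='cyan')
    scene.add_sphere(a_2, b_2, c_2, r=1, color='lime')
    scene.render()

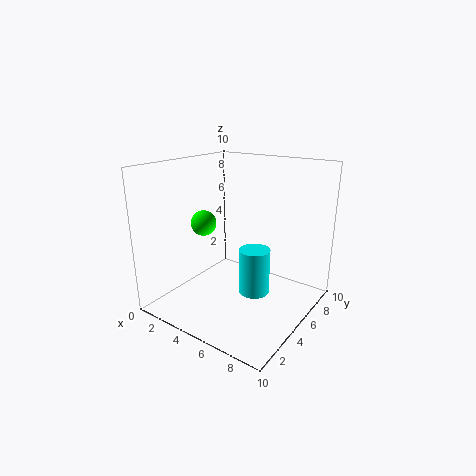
a_1 = 7; b_1 = 4; c_1 = 2; t_1 = 3; a_2 = 1; b_2 = 6; c_2 = 5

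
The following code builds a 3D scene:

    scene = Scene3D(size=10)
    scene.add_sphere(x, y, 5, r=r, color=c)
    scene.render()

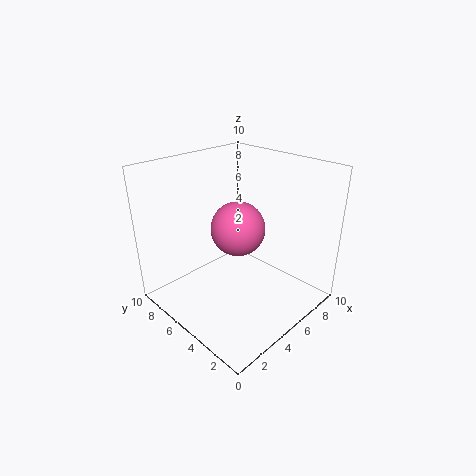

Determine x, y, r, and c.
x = 6
y = 6
r = 2
c = 'hotpink'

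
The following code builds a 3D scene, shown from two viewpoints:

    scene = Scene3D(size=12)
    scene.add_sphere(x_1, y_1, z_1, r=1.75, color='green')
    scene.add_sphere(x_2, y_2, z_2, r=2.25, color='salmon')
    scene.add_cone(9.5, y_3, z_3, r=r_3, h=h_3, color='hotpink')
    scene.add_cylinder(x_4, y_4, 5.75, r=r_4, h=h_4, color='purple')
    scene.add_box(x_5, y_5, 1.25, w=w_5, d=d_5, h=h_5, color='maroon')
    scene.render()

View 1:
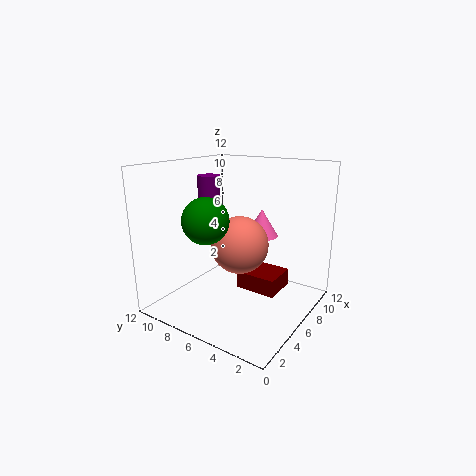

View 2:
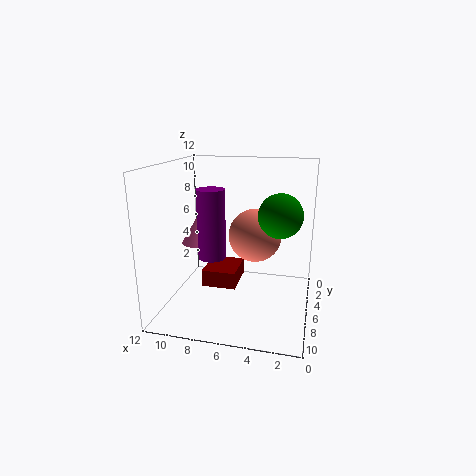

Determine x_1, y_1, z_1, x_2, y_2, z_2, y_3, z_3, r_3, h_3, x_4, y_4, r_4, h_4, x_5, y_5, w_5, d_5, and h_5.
x_1 = 2.5
y_1 = 6.5
z_1 = 8.25
x_2 = 4.75
y_2 = 5
z_2 = 6
y_3 = 5.75
z_3 = 5.25
r_3 = 1.5
h_3 = 2.5
x_4 = 7
y_4 = 9.75
r_4 = 1
h_4 = 5
x_5 = 6.25
y_5 = 2.75
w_5 = 3
d_5 = 3.5
h_5 = 1.5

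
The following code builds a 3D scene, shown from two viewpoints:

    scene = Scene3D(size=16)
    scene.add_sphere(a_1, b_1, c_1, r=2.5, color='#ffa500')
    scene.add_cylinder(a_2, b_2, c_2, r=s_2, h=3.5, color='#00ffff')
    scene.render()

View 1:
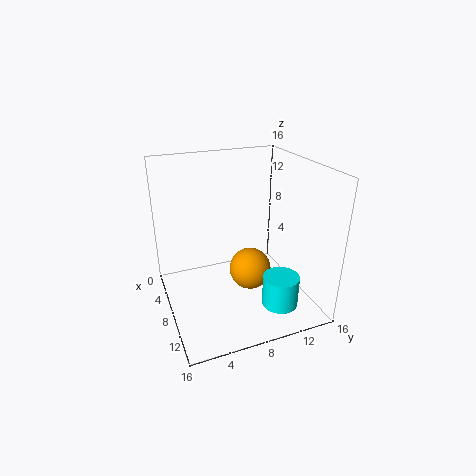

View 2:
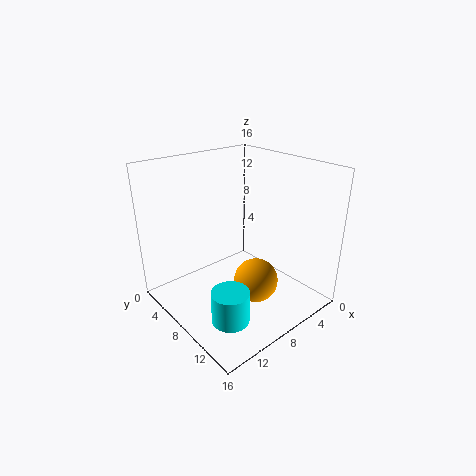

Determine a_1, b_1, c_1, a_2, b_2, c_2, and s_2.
a_1 = 7; b_1 = 10; c_1 = 3; a_2 = 12; b_2 = 11.5; c_2 = 1; s_2 = 2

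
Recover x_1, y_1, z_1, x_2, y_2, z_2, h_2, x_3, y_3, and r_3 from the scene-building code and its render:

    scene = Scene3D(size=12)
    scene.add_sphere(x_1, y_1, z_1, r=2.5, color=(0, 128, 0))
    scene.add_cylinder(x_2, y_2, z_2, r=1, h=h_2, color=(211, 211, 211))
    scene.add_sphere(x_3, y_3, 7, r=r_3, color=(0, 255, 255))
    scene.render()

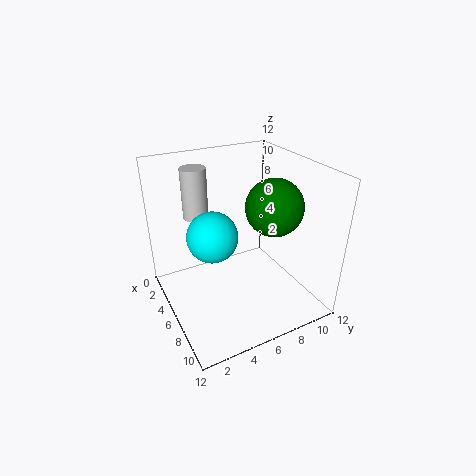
x_1 = 6; y_1 = 9.5; z_1 = 8; x_2 = 4.5; y_2 = 3; z_2 = 8; h_2 = 4; x_3 = 6.5; y_3 = 3.5; r_3 = 2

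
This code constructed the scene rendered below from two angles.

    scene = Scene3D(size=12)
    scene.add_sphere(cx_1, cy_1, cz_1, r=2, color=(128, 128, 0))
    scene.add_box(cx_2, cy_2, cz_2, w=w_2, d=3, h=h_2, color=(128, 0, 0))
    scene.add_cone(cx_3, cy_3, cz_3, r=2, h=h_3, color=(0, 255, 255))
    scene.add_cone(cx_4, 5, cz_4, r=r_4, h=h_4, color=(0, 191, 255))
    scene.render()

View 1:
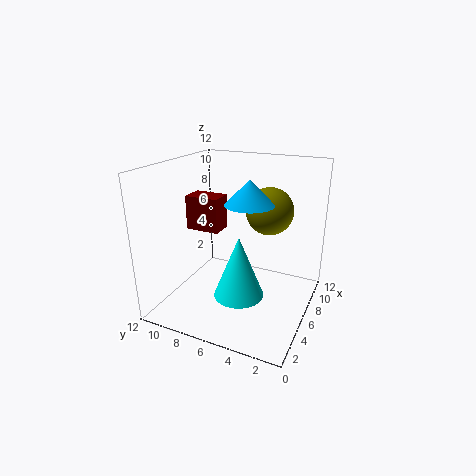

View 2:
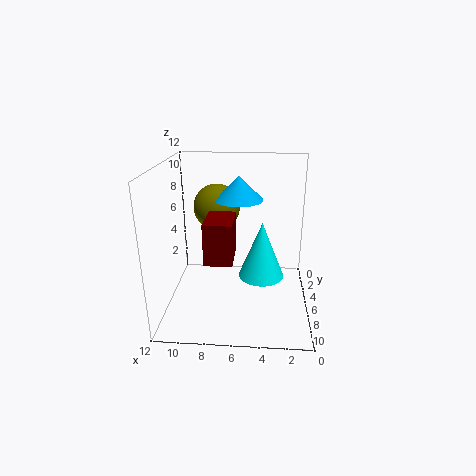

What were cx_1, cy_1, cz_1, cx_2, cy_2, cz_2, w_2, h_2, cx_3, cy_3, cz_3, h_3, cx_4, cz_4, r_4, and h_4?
cx_1 = 8, cy_1 = 4, cz_1 = 8, cx_2 = 6, cy_2 = 8, cz_2 = 6, w_2 = 2, h_2 = 3, cx_3 = 4, cy_3 = 5, cz_3 = 2, h_3 = 5, cx_4 = 6, cz_4 = 9, r_4 = 2, h_4 = 2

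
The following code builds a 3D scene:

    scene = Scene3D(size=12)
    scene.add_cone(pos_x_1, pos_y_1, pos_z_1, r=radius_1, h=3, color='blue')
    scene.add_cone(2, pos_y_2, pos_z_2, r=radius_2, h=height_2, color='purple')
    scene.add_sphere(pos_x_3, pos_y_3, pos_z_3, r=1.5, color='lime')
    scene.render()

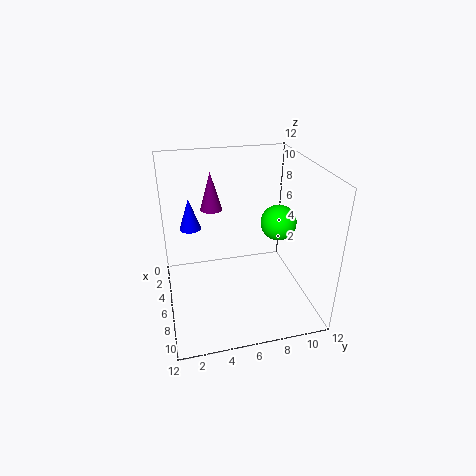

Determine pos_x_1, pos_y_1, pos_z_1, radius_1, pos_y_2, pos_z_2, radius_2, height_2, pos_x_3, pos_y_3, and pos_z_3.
pos_x_1 = 1.5; pos_y_1 = 2.5; pos_z_1 = 5; radius_1 = 1; pos_y_2 = 4.5; pos_z_2 = 7; radius_2 = 1; height_2 = 3.5; pos_x_3 = 6; pos_y_3 = 9.5; pos_z_3 = 7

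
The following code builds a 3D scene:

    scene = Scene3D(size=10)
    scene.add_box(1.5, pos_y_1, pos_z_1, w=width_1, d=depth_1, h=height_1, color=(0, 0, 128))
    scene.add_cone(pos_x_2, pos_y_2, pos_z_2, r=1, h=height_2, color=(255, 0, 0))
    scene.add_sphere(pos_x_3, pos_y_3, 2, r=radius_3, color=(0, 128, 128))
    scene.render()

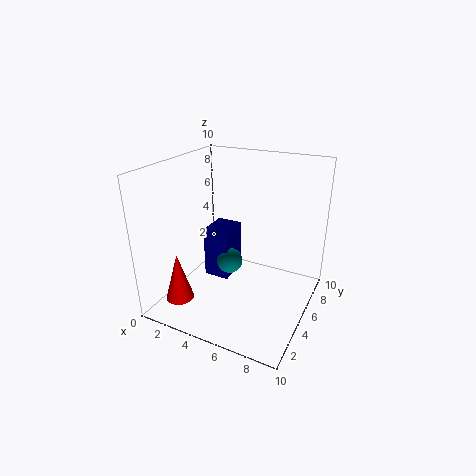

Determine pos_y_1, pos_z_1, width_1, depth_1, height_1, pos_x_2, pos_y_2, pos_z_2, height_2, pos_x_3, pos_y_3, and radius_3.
pos_y_1 = 6; pos_z_1 = 0.5; width_1 = 2; depth_1 = 2.5; height_1 = 4; pos_x_2 = 1.5; pos_y_2 = 2.5; pos_z_2 = 0.5; height_2 = 3.5; pos_x_3 = 3.5; pos_y_3 = 6.5; radius_3 = 1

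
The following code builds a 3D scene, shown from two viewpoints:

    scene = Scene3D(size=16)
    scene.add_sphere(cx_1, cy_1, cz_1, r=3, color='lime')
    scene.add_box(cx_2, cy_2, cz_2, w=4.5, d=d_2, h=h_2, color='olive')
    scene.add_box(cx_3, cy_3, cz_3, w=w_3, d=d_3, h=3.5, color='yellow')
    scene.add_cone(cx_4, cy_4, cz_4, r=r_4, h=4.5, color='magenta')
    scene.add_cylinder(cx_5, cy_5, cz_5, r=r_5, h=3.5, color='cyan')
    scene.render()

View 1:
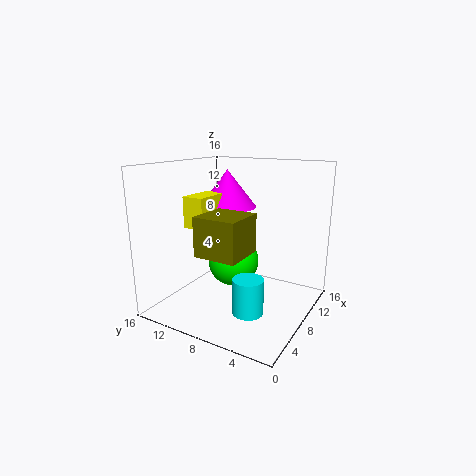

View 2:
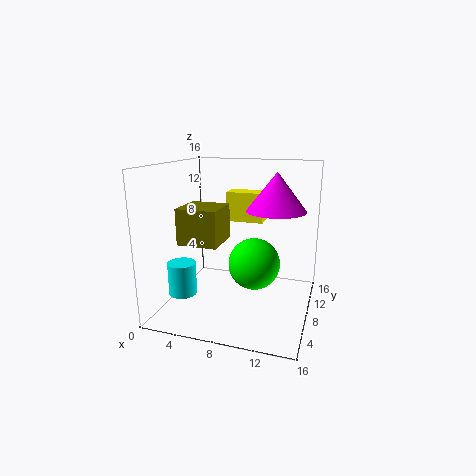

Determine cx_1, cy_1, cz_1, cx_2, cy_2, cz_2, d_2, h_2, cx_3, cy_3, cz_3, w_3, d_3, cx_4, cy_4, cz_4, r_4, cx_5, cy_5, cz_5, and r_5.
cx_1 = 9.5
cy_1 = 9.5
cz_1 = 4.5
cx_2 = 2
cy_2 = 5
cz_2 = 7.5
d_2 = 4.5
h_2 = 4
cx_3 = 5.5
cy_3 = 11
cz_3 = 9
w_3 = 4.5
d_3 = 2.5
cx_4 = 11.5
cy_4 = 11.5
cz_4 = 10.5
r_4 = 3.5
cx_5 = 3
cy_5 = 4
cz_5 = 2.5
r_5 = 1.5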